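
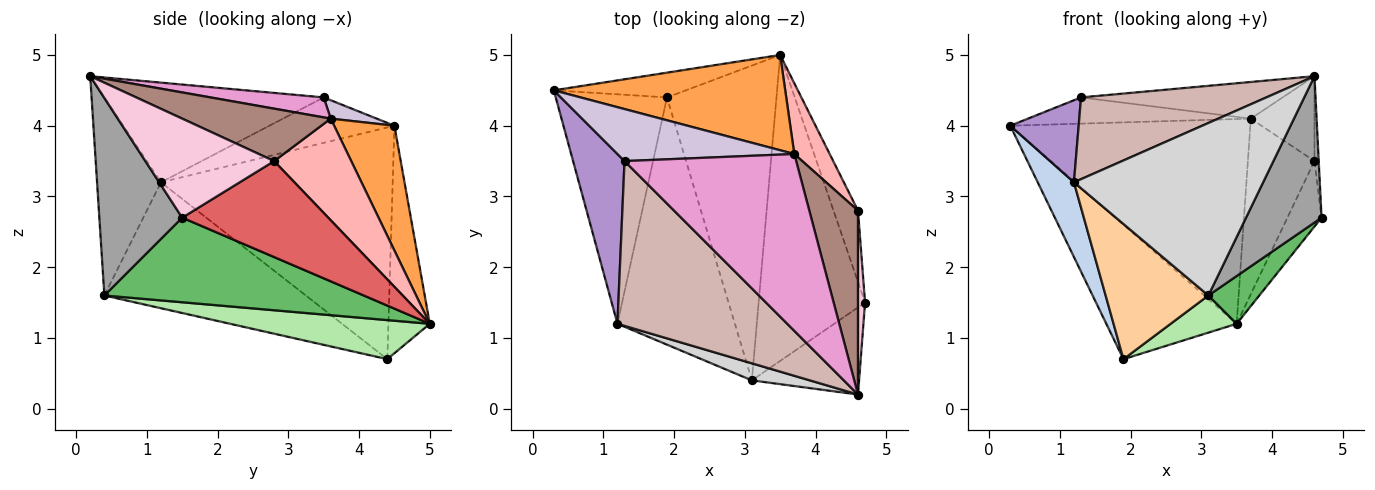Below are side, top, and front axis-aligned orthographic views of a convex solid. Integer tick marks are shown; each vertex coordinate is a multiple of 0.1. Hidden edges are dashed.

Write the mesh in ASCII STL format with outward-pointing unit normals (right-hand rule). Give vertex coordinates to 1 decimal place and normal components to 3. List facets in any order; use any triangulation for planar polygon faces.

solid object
 facet normal -0.298 0.939 -0.173
  outer loop
   vertex 1.9 4.4 0.7
   vertex 0.3 4.5 4.0
   vertex 3.5 5.0 1.2
  endloop
 endfacet
 facet normal -0.893 -0.140 -0.429
  outer loop
   vertex 1.2 1.2 3.2
   vertex 0.3 4.5 4.0
   vertex 1.9 4.4 0.7
  endloop
 endfacet
 facet normal 0.222 0.884 0.411
  outer loop
   vertex 3.7 3.6 4.1
   vertex 3.5 5.0 1.2
   vertex 0.3 4.5 4.0
  endloop
 endfacet
 facet normal -0.685 -0.349 -0.639
  outer loop
   vertex 3.1 0.4 1.6
   vertex 1.2 1.2 3.2
   vertex 1.9 4.4 0.7
  endloop
 endfacet
 facet normal 0.618 -0.121 -0.777
  outer loop
   vertex 3.1 0.4 1.6
   vertex 3.5 5.0 1.2
   vertex 4.7 1.5 2.7
  endloop
 endfacet
 facet normal 0.334 -0.110 -0.936
  outer loop
   vertex 3.1 0.4 1.6
   vertex 1.9 4.4 0.7
   vertex 3.5 5.0 1.2
  endloop
 endfacet
 facet normal 0.945 0.221 -0.241
  outer loop
   vertex 4.6 2.8 3.5
   vertex 4.7 1.5 2.7
   vertex 3.5 5.0 1.2
  endloop
 endfacet
 facet normal 0.732 0.632 0.255
  outer loop
   vertex 4.6 2.8 3.5
   vertex 3.5 5.0 1.2
   vertex 3.7 3.6 4.1
  endloop
 endfacet
 facet normal -0.622 -0.341 0.705
  outer loop
   vertex 1.3 3.5 4.4
   vertex 0.3 4.5 4.0
   vertex 1.2 1.2 3.2
  endloop
 endfacet
 facet normal 0.092 0.448 0.889
  outer loop
   vertex 1.3 3.5 4.4
   vertex 3.7 3.6 4.1
   vertex 0.3 4.5 4.0
  endloop
 endfacet
 facet normal 0.699 0.300 0.649
  outer loop
   vertex 4.6 0.2 4.7
   vertex 4.6 2.8 3.5
   vertex 3.7 3.6 4.1
  endloop
 endfacet
 facet normal -0.465 -0.393 0.793
  outer loop
   vertex 4.6 0.2 4.7
   vertex 1.3 3.5 4.4
   vertex 1.2 1.2 3.2
  endloop
 endfacet
 facet normal 0.113 0.202 0.973
  outer loop
   vertex 4.6 0.2 4.7
   vertex 3.7 3.6 4.1
   vertex 1.3 3.5 4.4
  endloop
 endfacet
 facet normal 0.997 0.033 0.071
  outer loop
   vertex 4.6 0.2 4.7
   vertex 4.7 1.5 2.7
   vertex 4.6 2.8 3.5
  endloop
 endfacet
 facet normal 0.686 -0.625 -0.372
  outer loop
   vertex 4.6 0.2 4.7
   vertex 3.1 0.4 1.6
   vertex 4.7 1.5 2.7
  endloop
 endfacet
 facet normal -0.319 -0.943 0.093
  outer loop
   vertex 4.6 0.2 4.7
   vertex 1.2 1.2 3.2
   vertex 3.1 0.4 1.6
  endloop
 endfacet
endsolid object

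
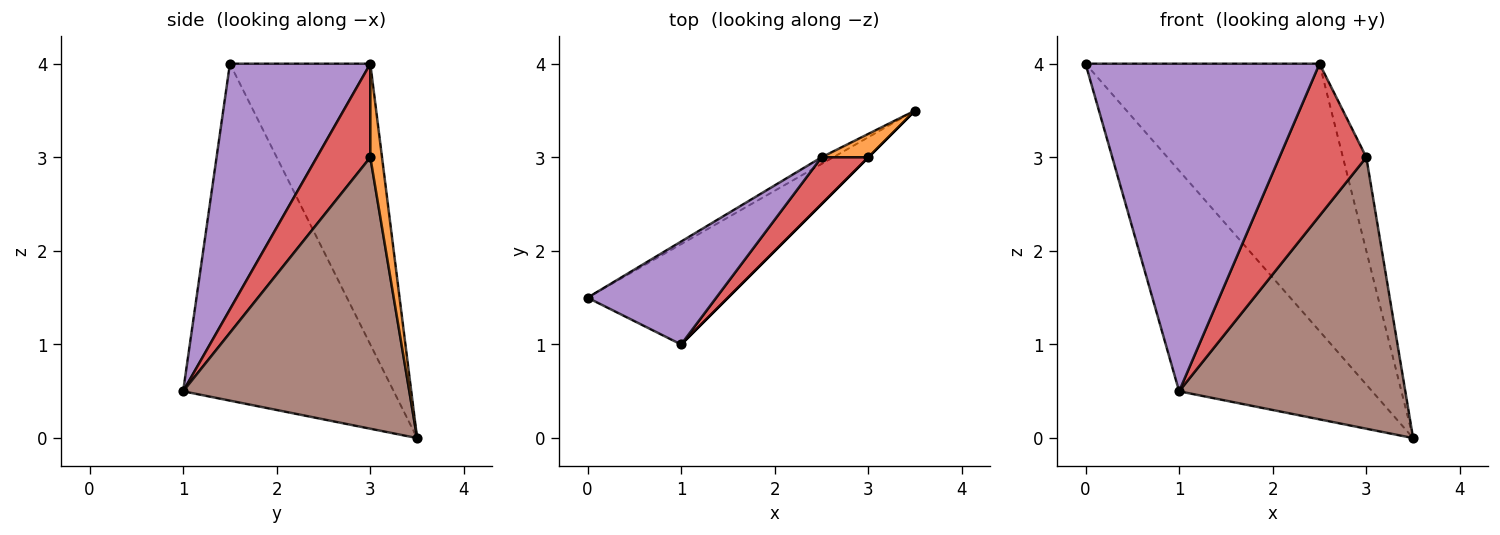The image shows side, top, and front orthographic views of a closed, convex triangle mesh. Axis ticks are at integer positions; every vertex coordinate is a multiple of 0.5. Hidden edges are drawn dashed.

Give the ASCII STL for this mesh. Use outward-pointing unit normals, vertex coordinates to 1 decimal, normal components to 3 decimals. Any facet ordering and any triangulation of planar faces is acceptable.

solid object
 facet normal -0.705 0.646 -0.294
  outer loop
   vertex 1.0 1.0 0.5
   vertex 0.0 1.5 4.0
   vertex 3.5 3.5 0.0
  endloop
 endfacet
 facet normal 0.436 0.873 0.218
  outer loop
   vertex 2.5 3.0 4.0
   vertex 3.0 3.0 3.0
   vertex 3.5 3.5 0.0
  endloop
 endfacet
 facet normal -0.514 0.857 -0.021
  outer loop
   vertex 2.5 3.0 4.0
   vertex 3.5 3.5 0.0
   vertex 0.0 1.5 4.0
  endloop
 endfacet
 facet normal 0.507 -0.824 0.253
  outer loop
   vertex 2.5 3.0 4.0
   vertex 1.0 1.0 0.5
   vertex 3.0 3.0 3.0
  endloop
 endfacet
 facet normal 0.497 -0.828 0.260
  outer loop
   vertex 2.5 3.0 4.0
   vertex 0.0 1.5 4.0
   vertex 1.0 1.0 0.5
  endloop
 endfacet
 facet normal 0.707 -0.707 0.000
  outer loop
   vertex 3.0 3.0 3.0
   vertex 1.0 1.0 0.5
   vertex 3.5 3.5 0.0
  endloop
 endfacet
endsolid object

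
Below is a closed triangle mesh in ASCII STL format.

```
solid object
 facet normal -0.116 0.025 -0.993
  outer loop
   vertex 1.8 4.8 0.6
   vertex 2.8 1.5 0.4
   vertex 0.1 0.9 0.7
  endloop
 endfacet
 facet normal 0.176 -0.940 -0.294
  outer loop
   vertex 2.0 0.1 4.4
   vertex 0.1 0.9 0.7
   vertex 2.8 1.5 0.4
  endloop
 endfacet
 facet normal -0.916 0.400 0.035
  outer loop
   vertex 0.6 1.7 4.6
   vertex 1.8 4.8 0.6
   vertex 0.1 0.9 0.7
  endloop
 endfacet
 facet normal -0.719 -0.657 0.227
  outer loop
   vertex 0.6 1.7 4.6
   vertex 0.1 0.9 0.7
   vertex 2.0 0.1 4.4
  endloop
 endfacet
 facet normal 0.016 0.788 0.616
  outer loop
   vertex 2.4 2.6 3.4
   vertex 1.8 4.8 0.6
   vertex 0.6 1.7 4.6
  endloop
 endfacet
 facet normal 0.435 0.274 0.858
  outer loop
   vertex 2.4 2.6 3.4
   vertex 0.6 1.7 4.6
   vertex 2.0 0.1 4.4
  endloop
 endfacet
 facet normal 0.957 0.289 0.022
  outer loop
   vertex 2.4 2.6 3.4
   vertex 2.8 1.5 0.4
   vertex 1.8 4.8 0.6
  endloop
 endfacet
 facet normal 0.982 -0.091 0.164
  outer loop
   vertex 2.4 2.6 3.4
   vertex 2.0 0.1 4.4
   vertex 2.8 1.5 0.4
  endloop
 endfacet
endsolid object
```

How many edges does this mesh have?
12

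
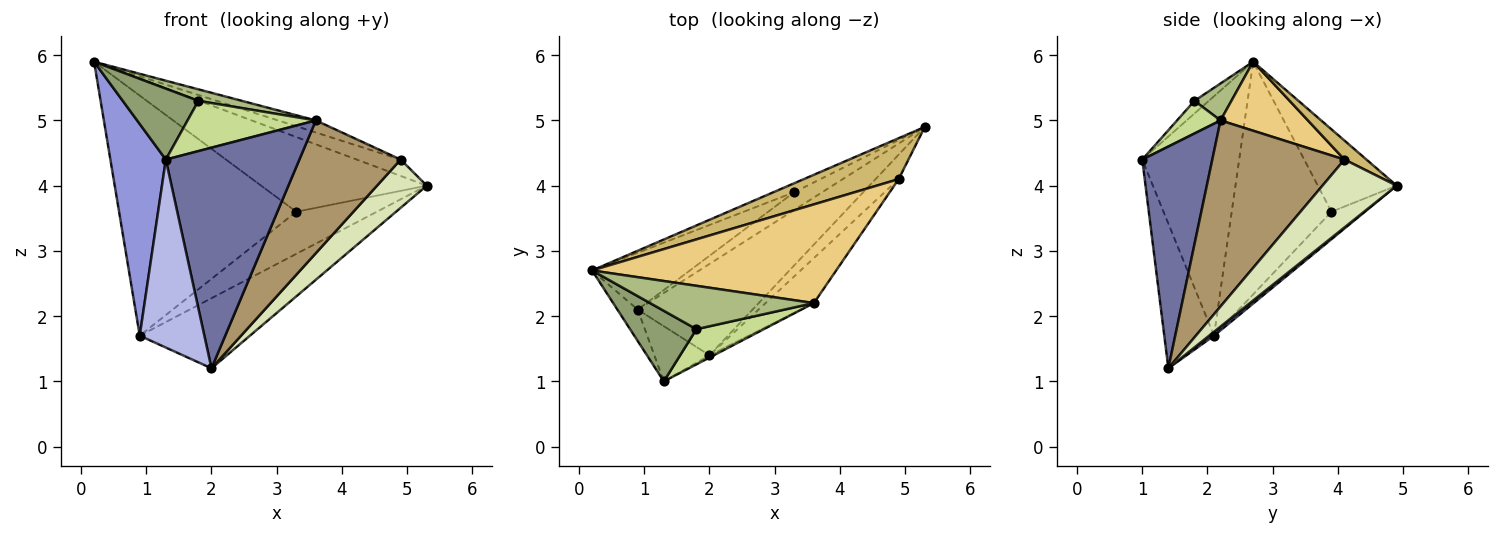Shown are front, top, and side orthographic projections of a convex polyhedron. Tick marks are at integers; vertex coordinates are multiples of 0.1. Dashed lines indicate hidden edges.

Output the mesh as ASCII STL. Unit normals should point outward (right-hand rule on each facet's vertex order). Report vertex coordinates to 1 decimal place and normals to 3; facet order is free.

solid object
 facet normal 0.464 -0.886 -0.009
  outer loop
   vertex 3.6 2.2 5.0
   vertex 1.3 1.0 4.4
   vertex 2.0 1.4 1.2
  endloop
 endfacet
 facet normal 0.027 0.609 -0.793
  outer loop
   vertex 0.9 2.1 1.7
   vertex 5.3 4.9 4.0
   vertex 2.0 1.4 1.2
  endloop
 endfacet
 facet normal -0.866 -0.495 -0.074
  outer loop
   vertex 0.9 2.1 1.7
   vertex 1.3 1.0 4.4
   vertex 0.2 2.7 5.9
  endloop
 endfacet
 facet normal -0.594 -0.772 -0.226
  outer loop
   vertex 0.9 2.1 1.7
   vertex 2.0 1.4 1.2
   vertex 1.3 1.0 4.4
  endloop
 endfacet
 facet normal -0.133 -0.703 0.699
  outer loop
   vertex 1.8 1.8 5.3
   vertex 0.2 2.7 5.9
   vertex 1.3 1.0 4.4
  endloop
 endfacet
 facet normal 0.213 -0.251 0.944
  outer loop
   vertex 1.8 1.8 5.3
   vertex 3.6 2.2 5.0
   vertex 0.2 2.7 5.9
  endloop
 endfacet
 facet normal 0.268 -0.789 0.553
  outer loop
   vertex 1.8 1.8 5.3
   vertex 1.3 1.0 4.4
   vertex 3.6 2.2 5.0
  endloop
 endfacet
 facet normal 0.799 -0.536 -0.272
  outer loop
   vertex 4.9 4.1 4.4
   vertex 2.0 1.4 1.2
   vertex 5.3 4.9 4.0
  endloop
 endfacet
 facet normal 0.777 -0.596 -0.202
  outer loop
   vertex 4.9 4.1 4.4
   vertex 3.6 2.2 5.0
   vertex 2.0 1.4 1.2
  endloop
 endfacet
 facet normal 0.183 0.365 0.913
  outer loop
   vertex 4.9 4.1 4.4
   vertex 5.3 4.9 4.0
   vertex 0.2 2.7 5.9
  endloop
 endfacet
 facet normal 0.270 0.117 0.956
  outer loop
   vertex 4.9 4.1 4.4
   vertex 0.2 2.7 5.9
   vertex 3.6 2.2 5.0
  endloop
 endfacet
 facet normal -0.427 0.898 -0.108
  outer loop
   vertex 3.3 3.9 3.6
   vertex 0.2 2.7 5.9
   vertex 5.3 4.9 4.0
  endloop
 endfacet
 facet normal -0.480 0.854 -0.202
  outer loop
   vertex 3.3 3.9 3.6
   vertex 0.9 2.1 1.7
   vertex 0.2 2.7 5.9
  endloop
 endfacet
 facet normal -0.357 0.860 -0.364
  outer loop
   vertex 3.3 3.9 3.6
   vertex 5.3 4.9 4.0
   vertex 0.9 2.1 1.7
  endloop
 endfacet
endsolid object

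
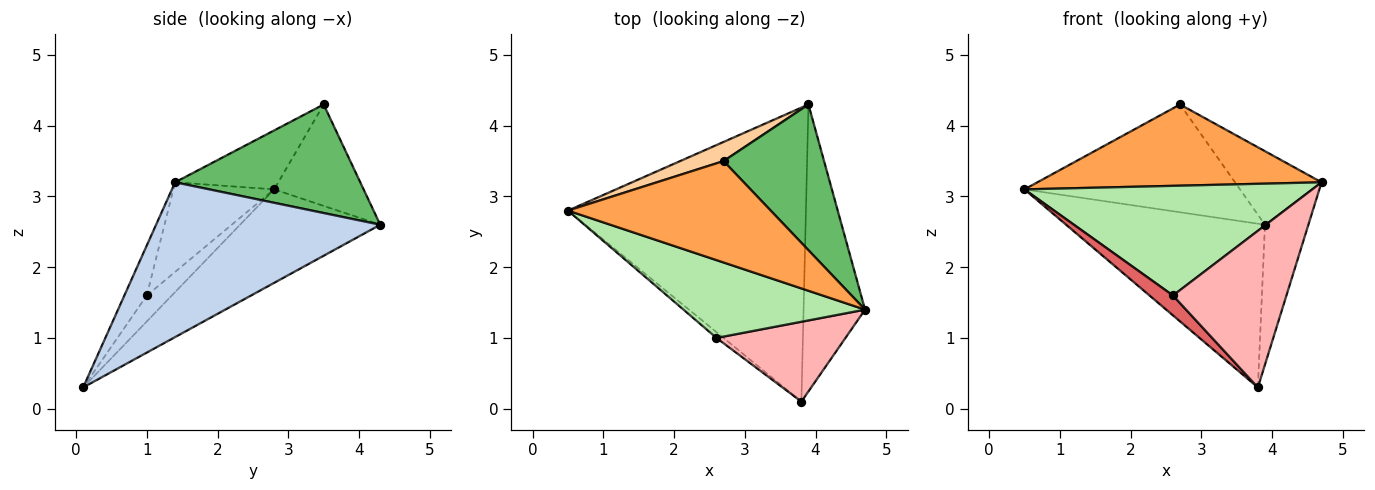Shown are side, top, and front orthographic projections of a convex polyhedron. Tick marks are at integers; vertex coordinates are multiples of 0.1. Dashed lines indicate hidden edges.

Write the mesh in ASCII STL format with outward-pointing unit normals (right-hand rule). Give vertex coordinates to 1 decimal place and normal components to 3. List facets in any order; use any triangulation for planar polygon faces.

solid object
 facet normal -0.325 0.460 -0.826
  outer loop
   vertex 3.8 0.1 0.3
   vertex 0.5 2.8 3.1
   vertex 3.9 4.3 2.6
  endloop
 endfacet
 facet normal 0.915 0.177 -0.363
  outer loop
   vertex 3.8 0.1 0.3
   vertex 3.9 4.3 2.6
   vertex 4.7 1.4 3.2
  endloop
 endfacet
 facet normal -0.221 -0.610 0.761
  outer loop
   vertex 2.7 3.5 4.3
   vertex 0.5 2.8 3.1
   vertex 4.7 1.4 3.2
  endloop
 endfacet
 facet normal -0.378 0.911 0.162
  outer loop
   vertex 2.7 3.5 4.3
   vertex 3.9 4.3 2.6
   vertex 0.5 2.8 3.1
  endloop
 endfacet
 facet normal 0.694 0.324 0.643
  outer loop
   vertex 2.7 3.5 4.3
   vertex 4.7 1.4 3.2
   vertex 3.9 4.3 2.6
  endloop
 endfacet
 facet normal -0.275 -0.784 0.556
  outer loop
   vertex 2.6 1.0 1.6
   vertex 4.7 1.4 3.2
   vertex 0.5 2.8 3.1
  endloop
 endfacet
 facet normal -0.715 -0.672 -0.195
  outer loop
   vertex 2.6 1.0 1.6
   vertex 0.5 2.8 3.1
   vertex 3.8 0.1 0.3
  endloop
 endfacet
 facet normal -0.174 -0.877 0.447
  outer loop
   vertex 2.6 1.0 1.6
   vertex 3.8 0.1 0.3
   vertex 4.7 1.4 3.2
  endloop
 endfacet
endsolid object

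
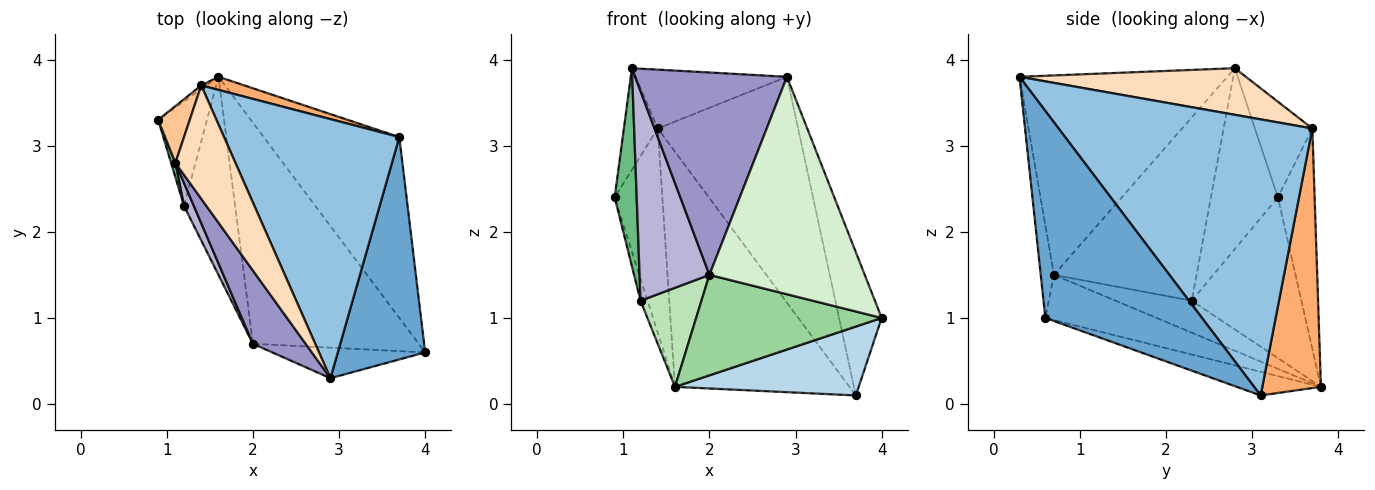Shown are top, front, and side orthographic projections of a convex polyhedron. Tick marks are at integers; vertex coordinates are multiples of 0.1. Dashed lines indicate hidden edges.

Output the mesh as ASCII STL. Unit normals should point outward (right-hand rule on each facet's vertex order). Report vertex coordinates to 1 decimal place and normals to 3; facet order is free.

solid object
 facet normal 0.894 0.243 0.377
  outer loop
   vertex 2.9 0.3 3.8
   vertex 4.0 0.6 1.0
   vertex 3.7 3.1 0.1
  endloop
 endfacet
 facet normal 0.765 0.423 0.486
  outer loop
   vertex 1.4 3.7 3.2
   vertex 2.9 0.3 3.8
   vertex 3.7 3.1 0.1
  endloop
 endfacet
 facet normal -0.161 -0.351 -0.922
  outer loop
   vertex 1.6 3.8 0.2
   vertex 3.7 3.1 0.1
   vertex 4.0 0.6 1.0
  endloop
 endfacet
 facet normal -0.955 0.061 -0.290
  outer loop
   vertex 1.6 3.8 0.2
   vertex 1.2 2.3 1.2
   vertex 0.9 3.3 2.4
  endloop
 endfacet
 facet normal -0.611 0.792 -0.014
  outer loop
   vertex 1.6 3.8 0.2
   vertex 0.9 3.3 2.4
   vertex 1.4 3.7 3.2
  endloop
 endfacet
 facet normal 0.318 0.947 0.053
  outer loop
   vertex 1.6 3.8 0.2
   vertex 1.4 3.7 3.2
   vertex 3.7 3.1 0.1
  endloop
 endfacet
 facet normal -0.828 0.489 0.273
  outer loop
   vertex 1.1 2.8 3.9
   vertex 1.4 3.7 3.2
   vertex 0.9 3.3 2.4
  endloop
 endfacet
 facet normal 0.567 0.379 0.731
  outer loop
   vertex 1.1 2.8 3.9
   vertex 2.9 0.3 3.8
   vertex 1.4 3.7 3.2
  endloop
 endfacet
 facet normal -0.950 -0.312 0.023
  outer loop
   vertex 1.1 2.8 3.9
   vertex 0.9 3.3 2.4
   vertex 1.2 2.3 1.2
  endloop
 endfacet
 facet normal -0.241 -0.402 -0.884
  outer loop
   vertex 2.0 0.7 1.5
   vertex 1.6 3.8 0.2
   vertex 4.0 0.6 1.0
  endloop
 endfacet
 facet normal -0.488 -0.390 -0.781
  outer loop
   vertex 2.0 0.7 1.5
   vertex 1.2 2.3 1.2
   vertex 1.6 3.8 0.2
  endloop
 endfacet
 facet normal -0.084 -0.987 -0.139
  outer loop
   vertex 2.0 0.7 1.5
   vertex 4.0 0.6 1.0
   vertex 2.9 0.3 3.8
  endloop
 endfacet
 facet normal -0.790 -0.577 0.209
  outer loop
   vertex 2.0 0.7 1.5
   vertex 2.9 0.3 3.8
   vertex 1.1 2.8 3.9
  endloop
 endfacet
 facet normal -0.897 -0.439 0.048
  outer loop
   vertex 2.0 0.7 1.5
   vertex 1.1 2.8 3.9
   vertex 1.2 2.3 1.2
  endloop
 endfacet
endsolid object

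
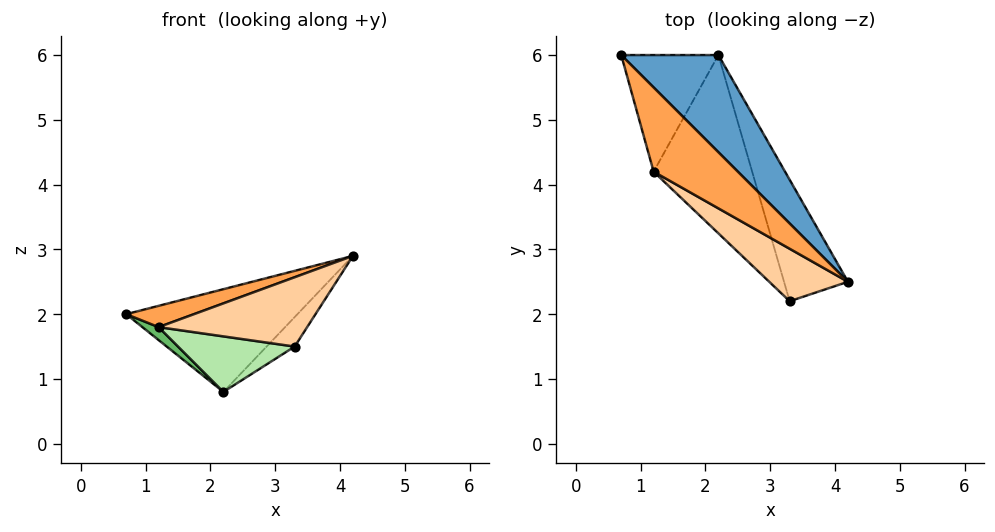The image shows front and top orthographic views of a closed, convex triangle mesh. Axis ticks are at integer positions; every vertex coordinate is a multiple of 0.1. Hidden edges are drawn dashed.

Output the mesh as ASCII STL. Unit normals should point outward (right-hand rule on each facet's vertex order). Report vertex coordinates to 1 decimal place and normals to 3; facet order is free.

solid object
 facet normal 0.482 0.637 0.602
  outer loop
   vertex 2.2 6.0 0.8
   vertex 0.7 6.0 2.0
   vertex 4.2 2.5 2.9
  endloop
 endfacet
 facet normal 0.820 0.135 -0.556
  outer loop
   vertex 3.3 2.2 1.5
   vertex 2.2 6.0 0.8
   vertex 4.2 2.5 2.9
  endloop
 endfacet
 facet normal -0.443 -0.220 0.869
  outer loop
   vertex 1.2 4.2 1.8
   vertex 4.2 2.5 2.9
   vertex 0.7 6.0 2.0
  endloop
 endfacet
 facet normal -0.558 -0.661 0.501
  outer loop
   vertex 1.2 4.2 1.8
   vertex 3.3 2.2 1.5
   vertex 4.2 2.5 2.9
  endloop
 endfacet
 facet normal -0.622 -0.086 -0.778
  outer loop
   vertex 1.2 4.2 1.8
   vertex 0.7 6.0 2.0
   vertex 2.2 6.0 0.8
  endloop
 endfacet
 facet normal -0.387 -0.274 -0.880
  outer loop
   vertex 1.2 4.2 1.8
   vertex 2.2 6.0 0.8
   vertex 3.3 2.2 1.5
  endloop
 endfacet
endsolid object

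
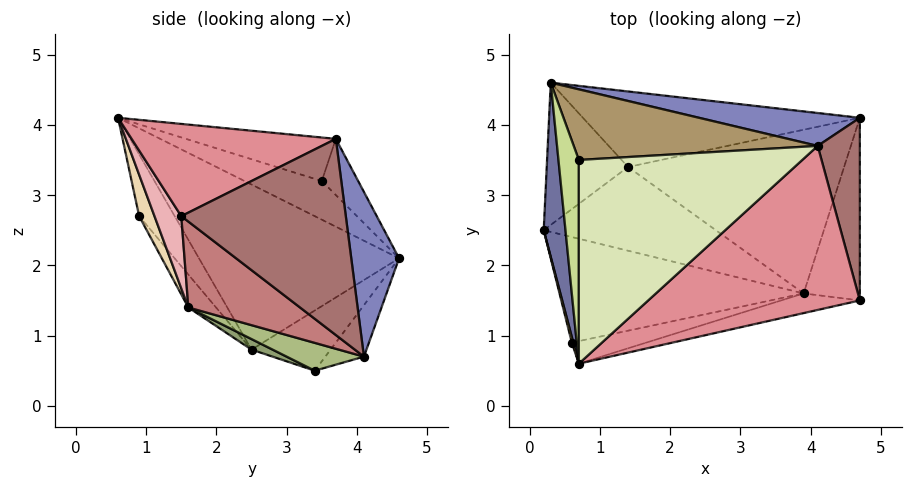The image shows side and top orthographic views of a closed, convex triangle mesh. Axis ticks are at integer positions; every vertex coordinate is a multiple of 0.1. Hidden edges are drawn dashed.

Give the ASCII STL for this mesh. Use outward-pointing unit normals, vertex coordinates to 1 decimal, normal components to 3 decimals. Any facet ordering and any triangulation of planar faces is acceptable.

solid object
 facet normal -0.991 -0.034 0.131
  outer loop
   vertex 0.3 4.6 2.1
   vertex 0.2 2.5 0.8
   vertex 0.7 0.6 4.1
  endloop
 endfacet
 facet normal 0.161 0.974 0.157
  outer loop
   vertex 4.1 3.7 3.8
   vertex 4.7 4.1 0.7
   vertex 0.3 4.6 2.1
  endloop
 endfacet
 facet normal -0.527 0.465 -0.711
  outer loop
   vertex 1.4 3.4 0.5
   vertex 0.2 2.5 0.8
   vertex 0.3 4.6 2.1
  endloop
 endfacet
 facet normal -0.120 0.753 -0.647
  outer loop
   vertex 1.4 3.4 0.5
   vertex 0.3 4.6 2.1
   vertex 4.7 4.1 0.7
  endloop
 endfacet
 facet normal 0.056 -0.383 -0.922
  outer loop
   vertex 1.4 3.4 0.5
   vertex 3.9 1.6 1.4
   vertex 0.2 2.5 0.8
  endloop
 endfacet
 facet normal 0.122 -0.304 -0.945
  outer loop
   vertex 1.4 3.4 0.5
   vertex 4.7 4.1 0.7
   vertex 3.9 1.6 1.4
  endloop
 endfacet
 facet normal -0.875 0.143 0.462
  outer loop
   vertex 0.7 3.5 3.2
   vertex 0.3 4.6 2.1
   vertex 0.7 0.6 4.1
  endloop
 endfacet
 facet normal -0.183 0.291 0.939
  outer loop
   vertex 0.7 3.5 3.2
   vertex 0.7 0.6 4.1
   vertex 4.1 3.7 3.8
  endloop
 endfacet
 facet normal -0.167 0.666 0.727
  outer loop
   vertex 0.7 3.5 3.2
   vertex 4.1 3.7 3.8
   vertex 0.3 4.6 2.1
  endloop
 endfacet
 facet normal -0.976 -0.216 0.023
  outer loop
   vertex 0.6 0.9 2.7
   vertex 0.7 0.6 4.1
   vertex 0.2 2.5 0.8
  endloop
 endfacet
 facet normal -0.085 -0.771 -0.631
  outer loop
   vertex 0.6 0.9 2.7
   vertex 0.2 2.5 0.8
   vertex 3.9 1.6 1.4
  endloop
 endfacet
 facet normal 0.120 -0.969 -0.216
  outer loop
   vertex 0.6 0.9 2.7
   vertex 3.9 1.6 1.4
   vertex 0.7 0.6 4.1
  endloop
 endfacet
 facet normal 0.965 0.160 0.207
  outer loop
   vertex 4.7 1.5 2.7
   vertex 4.7 4.1 0.7
   vertex 4.1 3.7 3.8
  endloop
 endfacet
 facet normal 0.771 -0.388 -0.504
  outer loop
   vertex 4.7 1.5 2.7
   vertex 3.9 1.6 1.4
   vertex 4.7 4.1 0.7
  endloop
 endfacet
 facet normal 0.377 -0.330 0.865
  outer loop
   vertex 4.7 1.5 2.7
   vertex 4.1 3.7 3.8
   vertex 0.7 0.6 4.1
  endloop
 endfacet
 facet normal 0.158 -0.972 -0.172
  outer loop
   vertex 4.7 1.5 2.7
   vertex 0.7 0.6 4.1
   vertex 3.9 1.6 1.4
  endloop
 endfacet
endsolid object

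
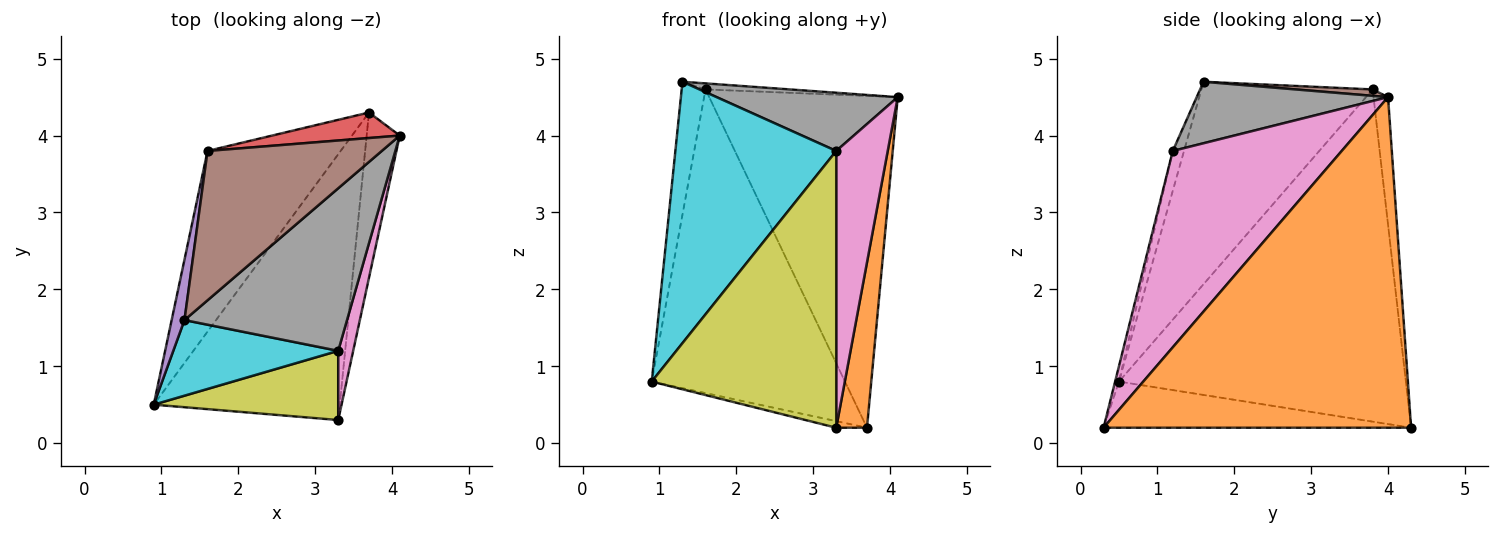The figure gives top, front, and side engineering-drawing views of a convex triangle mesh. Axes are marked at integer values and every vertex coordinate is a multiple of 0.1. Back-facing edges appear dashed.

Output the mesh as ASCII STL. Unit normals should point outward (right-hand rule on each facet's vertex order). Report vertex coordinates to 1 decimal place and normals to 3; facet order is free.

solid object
 facet normal -0.241 0.024 -0.970
  outer loop
   vertex 3.7 4.3 0.2
   vertex 3.3 0.3 0.2
   vertex 0.9 0.5 0.8
  endloop
 endfacet
 facet normal 0.990 -0.099 -0.099
  outer loop
   vertex 3.7 4.3 0.2
   vertex 4.1 4.0 4.5
   vertex 3.3 0.3 0.2
  endloop
 endfacet
 facet normal -0.787 0.530 -0.315
  outer loop
   vertex 1.6 3.8 4.6
   vertex 3.7 4.3 0.2
   vertex 0.9 0.5 0.8
  endloop
 endfacet
 facet normal -0.076 0.994 0.076
  outer loop
   vertex 1.6 3.8 4.6
   vertex 4.1 4.0 4.5
   vertex 3.7 4.3 0.2
  endloop
 endfacet
 facet normal -0.989 0.138 0.063
  outer loop
   vertex 1.3 1.6 4.7
   vertex 1.6 3.8 4.6
   vertex 0.9 0.5 0.8
  endloop
 endfacet
 facet normal 0.037 0.040 0.999
  outer loop
   vertex 1.3 1.6 4.7
   vertex 4.1 4.0 4.5
   vertex 1.6 3.8 4.6
  endloop
 endfacet
 facet normal 0.954 -0.291 0.073
  outer loop
   vertex 3.3 1.2 3.8
   vertex 3.3 0.3 0.2
   vertex 4.1 4.0 4.5
  endloop
 endfacet
 facet normal 0.336 -0.318 0.887
  outer loop
   vertex 3.3 1.2 3.8
   vertex 4.1 4.0 4.5
   vertex 1.3 1.6 4.7
  endloop
 endfacet
 facet normal -0.020 -0.970 0.242
  outer loop
   vertex 3.3 1.2 3.8
   vertex 0.9 0.5 0.8
   vertex 3.3 0.3 0.2
  endloop
 endfacet
 facet normal -0.067 -0.958 0.277
  outer loop
   vertex 3.3 1.2 3.8
   vertex 1.3 1.6 4.7
   vertex 0.9 0.5 0.8
  endloop
 endfacet
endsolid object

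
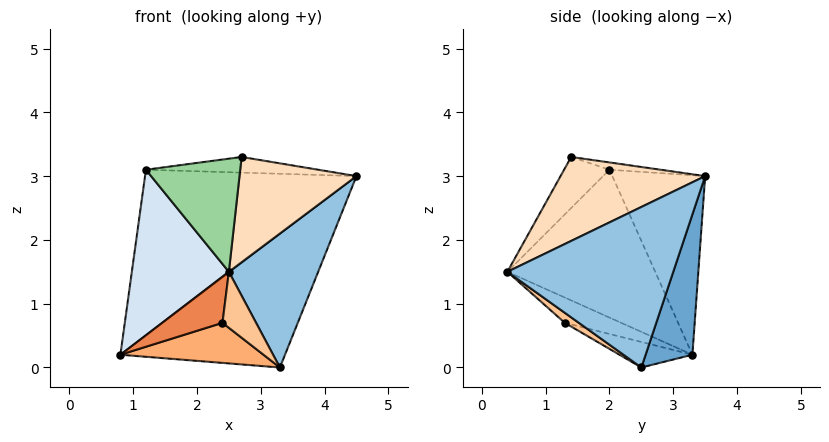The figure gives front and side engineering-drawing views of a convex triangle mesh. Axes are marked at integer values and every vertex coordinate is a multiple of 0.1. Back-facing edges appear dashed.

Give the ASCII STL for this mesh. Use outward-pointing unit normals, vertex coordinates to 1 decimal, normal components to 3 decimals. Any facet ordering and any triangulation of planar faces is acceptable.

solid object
 facet normal 0.251 0.884 -0.395
  outer loop
   vertex 3.3 2.5 0.0
   vertex 0.8 3.3 0.2
   vertex 4.5 3.5 3.0
  endloop
 endfacet
 facet normal 0.864 -0.465 -0.191
  outer loop
   vertex 3.3 2.5 0.0
   vertex 4.5 3.5 3.0
   vertex 2.5 0.4 1.5
  endloop
 endfacet
 facet normal -0.364 0.830 0.422
  outer loop
   vertex 1.2 2.0 3.1
   vertex 4.5 3.5 3.0
   vertex 0.8 3.3 0.2
  endloop
 endfacet
 facet normal -0.829 -0.544 -0.130
  outer loop
   vertex 1.2 2.0 3.1
   vertex 0.8 3.3 0.2
   vertex 2.5 0.4 1.5
  endloop
 endfacet
 facet normal -0.550 -0.588 -0.593
  outer loop
   vertex 2.4 1.3 0.7
   vertex 2.5 0.4 1.5
   vertex 0.8 3.3 0.2
  endloop
 endfacet
 facet normal -0.194 -0.381 -0.904
  outer loop
   vertex 2.4 1.3 0.7
   vertex 0.8 3.3 0.2
   vertex 3.3 2.5 0.0
  endloop
 endfacet
 facet normal 0.261 -0.625 -0.736
  outer loop
   vertex 2.4 1.3 0.7
   vertex 3.3 2.5 0.0
   vertex 2.5 0.4 1.5
  endloop
 endfacet
 facet normal 0.752 -0.608 0.254
  outer loop
   vertex 2.7 1.4 3.3
   vertex 2.5 0.4 1.5
   vertex 4.5 3.5 3.0
  endloop
 endfacet
 facet normal -0.056 0.188 0.981
  outer loop
   vertex 2.7 1.4 3.3
   vertex 4.5 3.5 3.0
   vertex 1.2 2.0 3.1
  endloop
 endfacet
 facet normal -0.380 -0.790 0.481
  outer loop
   vertex 2.7 1.4 3.3
   vertex 1.2 2.0 3.1
   vertex 2.5 0.4 1.5
  endloop
 endfacet
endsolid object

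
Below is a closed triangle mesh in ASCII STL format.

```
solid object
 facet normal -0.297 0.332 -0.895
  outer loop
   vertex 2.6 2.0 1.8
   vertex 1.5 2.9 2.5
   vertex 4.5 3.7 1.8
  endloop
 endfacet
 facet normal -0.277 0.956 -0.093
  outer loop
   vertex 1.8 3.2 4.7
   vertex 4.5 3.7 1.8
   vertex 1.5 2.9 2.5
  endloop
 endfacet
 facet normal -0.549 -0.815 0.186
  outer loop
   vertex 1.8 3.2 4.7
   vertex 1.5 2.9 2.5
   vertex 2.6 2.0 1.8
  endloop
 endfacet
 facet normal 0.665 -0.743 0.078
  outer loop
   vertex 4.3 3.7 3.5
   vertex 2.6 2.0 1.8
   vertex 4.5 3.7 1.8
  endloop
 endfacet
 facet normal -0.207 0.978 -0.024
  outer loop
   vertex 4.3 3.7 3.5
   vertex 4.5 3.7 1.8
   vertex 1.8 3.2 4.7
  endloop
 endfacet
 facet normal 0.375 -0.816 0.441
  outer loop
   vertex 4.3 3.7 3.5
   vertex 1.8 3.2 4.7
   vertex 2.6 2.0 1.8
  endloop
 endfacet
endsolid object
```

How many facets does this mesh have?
6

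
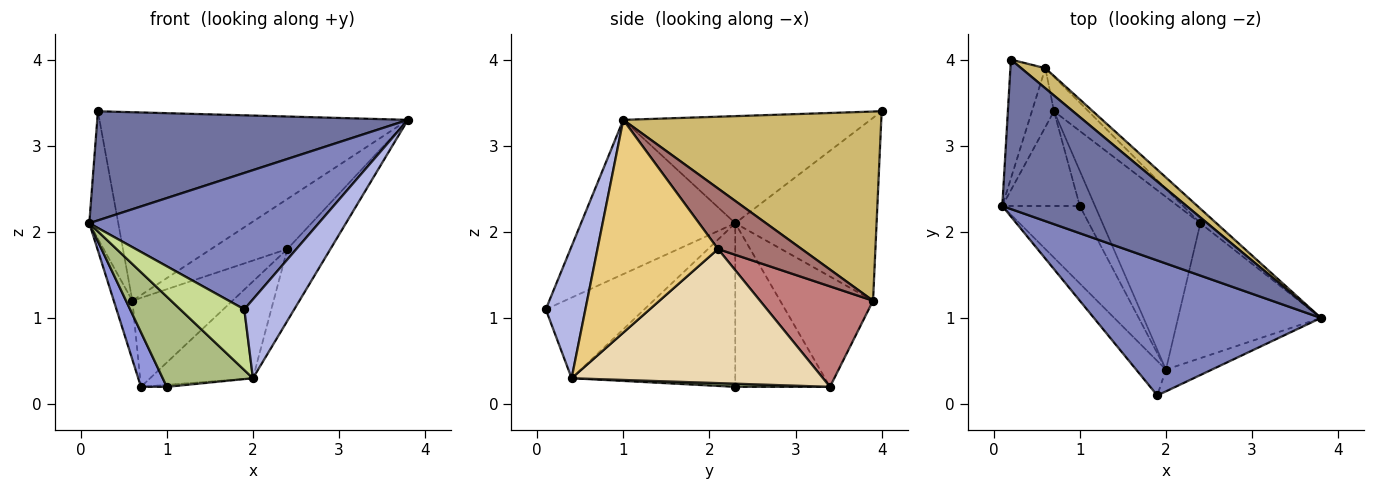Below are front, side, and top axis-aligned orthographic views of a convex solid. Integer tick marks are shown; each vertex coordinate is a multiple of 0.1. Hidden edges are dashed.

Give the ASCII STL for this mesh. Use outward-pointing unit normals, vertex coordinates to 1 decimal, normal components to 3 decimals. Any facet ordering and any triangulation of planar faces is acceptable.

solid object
 facet normal -0.425 -0.534 0.731
  outer loop
   vertex 0.2 4.0 3.4
   vertex 0.1 2.3 2.1
   vertex 3.8 1.0 3.3
  endloop
 endfacet
 facet normal -0.431 -0.641 0.635
  outer loop
   vertex 1.9 0.1 1.1
   vertex 3.8 1.0 3.3
   vertex 0.1 2.3 2.1
  endloop
 endfacet
 facet normal -0.877 -0.239 -0.416
  outer loop
   vertex 0.7 3.4 0.2
   vertex 1.0 2.3 0.2
   vertex 0.1 2.3 2.1
  endloop
 endfacet
 facet normal 0.607 -0.766 -0.211
  outer loop
   vertex 2.0 0.4 0.3
   vertex 3.8 1.0 3.3
   vertex 1.9 0.1 1.1
  endloop
 endfacet
 facet normal 0.203 0.055 -0.978
  outer loop
   vertex 2.0 0.4 0.3
   vertex 1.0 2.3 0.2
   vertex 0.7 3.4 0.2
  endloop
 endfacet
 facet normal -0.809 -0.446 -0.383
  outer loop
   vertex 2.0 0.4 0.3
   vertex 0.1 2.3 2.1
   vertex 1.0 2.3 0.2
  endloop
 endfacet
 facet normal -0.801 -0.521 -0.295
  outer loop
   vertex 2.0 0.4 0.3
   vertex 1.9 0.1 1.1
   vertex 0.1 2.3 2.1
  endloop
 endfacet
 facet normal -0.963 0.197 -0.184
  outer loop
   vertex 0.6 3.9 1.2
   vertex 0.1 2.3 2.1
   vertex 0.2 4.0 3.4
  endloop
 endfacet
 facet normal -0.962 0.192 -0.192
  outer loop
   vertex 0.6 3.9 1.2
   vertex 0.7 3.4 0.2
   vertex 0.1 2.3 2.1
  endloop
 endfacet
 facet normal 0.639 0.765 0.082
  outer loop
   vertex 0.6 3.9 1.2
   vertex 0.2 4.0 3.4
   vertex 3.8 1.0 3.3
  endloop
 endfacet
 facet normal 0.796 0.284 -0.534
  outer loop
   vertex 2.4 2.1 1.8
   vertex 3.8 1.0 3.3
   vertex 2.0 0.4 0.3
  endloop
 endfacet
 facet normal 0.767 0.314 -0.560
  outer loop
   vertex 2.4 2.1 1.8
   vertex 2.0 0.4 0.3
   vertex 0.7 3.4 0.2
  endloop
 endfacet
 facet normal 0.725 0.661 -0.192
  outer loop
   vertex 2.4 2.1 1.8
   vertex 0.6 3.9 1.2
   vertex 3.8 1.0 3.3
  endloop
 endfacet
 facet normal 0.725 0.642 -0.249
  outer loop
   vertex 2.4 2.1 1.8
   vertex 0.7 3.4 0.2
   vertex 0.6 3.9 1.2
  endloop
 endfacet
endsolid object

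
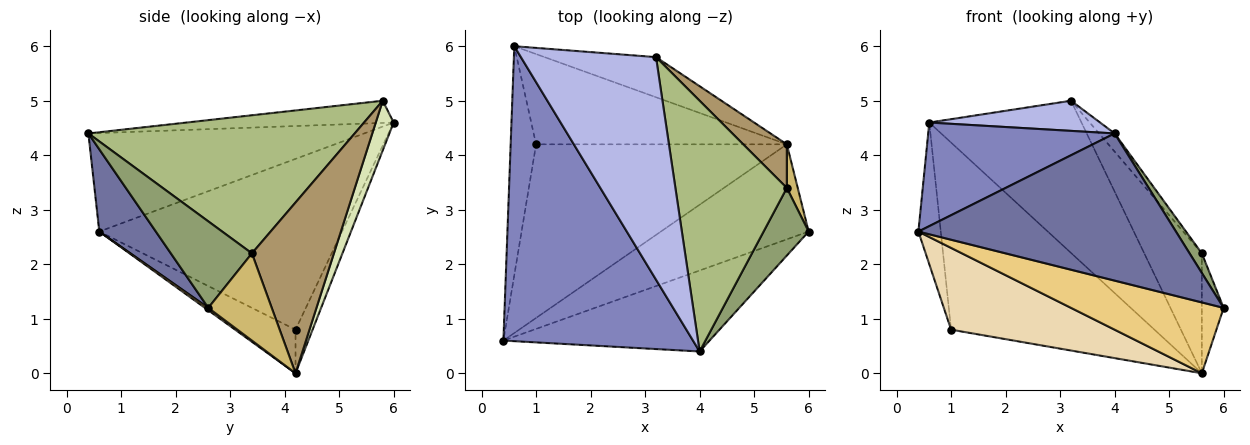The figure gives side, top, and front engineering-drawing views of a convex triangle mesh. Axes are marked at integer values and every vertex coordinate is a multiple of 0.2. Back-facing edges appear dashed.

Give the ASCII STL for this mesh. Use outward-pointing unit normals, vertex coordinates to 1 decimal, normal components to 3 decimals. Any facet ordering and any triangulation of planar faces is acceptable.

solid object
 facet normal 0.189 -0.860 -0.473
  outer loop
   vertex 4.0 0.4 4.4
   vertex 0.4 0.6 2.6
   vertex 6.0 2.6 1.2
  endloop
 endfacet
 facet normal -0.440 -0.297 0.847
  outer loop
   vertex 4.0 0.4 4.4
   vertex 0.6 6.0 4.6
   vertex 0.4 0.6 2.6
  endloop
 endfacet
 facet normal -0.985 0.091 -0.147
  outer loop
   vertex 1.0 4.2 0.8
   vertex 0.4 0.6 2.6
   vertex 0.6 6.0 4.6
  endloop
 endfacet
 facet normal -0.161 -0.132 0.978
  outer loop
   vertex 3.2 5.8 5.0
   vertex 0.6 6.0 4.6
   vertex 4.0 0.4 4.4
  endloop
 endfacet
 facet normal 0.879 -0.133 0.458
  outer loop
   vertex 5.6 3.4 2.2
   vertex 4.0 0.4 4.4
   vertex 6.0 2.6 1.2
  endloop
 endfacet
 facet normal 0.777 0.045 0.627
  outer loop
   vertex 5.6 3.4 2.2
   vertex 3.2 5.8 5.0
   vertex 4.0 0.4 4.4
  endloop
 endfacet
 facet normal -0.075 0.898 -0.433
  outer loop
   vertex 5.6 4.2 0.0
   vertex 1.0 4.2 0.8
   vertex 0.6 6.0 4.6
  endloop
 endfacet
 facet normal 0.113 0.961 -0.253
  outer loop
   vertex 5.6 4.2 0.0
   vertex 0.6 6.0 4.6
   vertex 3.2 5.8 5.0
  endloop
 endfacet
 facet normal 0.801 0.562 0.205
  outer loop
   vertex 5.6 4.2 0.0
   vertex 3.2 5.8 5.0
   vertex 5.6 3.4 2.2
  endloop
 endfacet
 facet normal 0.939 0.323 0.117
  outer loop
   vertex 5.6 4.2 0.0
   vertex 5.6 3.4 2.2
   vertex 6.0 2.6 1.2
  endloop
 endfacet
 facet normal 0.013 -0.598 -0.802
  outer loop
   vertex 5.6 4.2 0.0
   vertex 6.0 2.6 1.2
   vertex 0.4 0.6 2.6
  endloop
 endfacet
 facet normal -0.155 -0.421 -0.894
  outer loop
   vertex 5.6 4.2 0.0
   vertex 0.4 0.6 2.6
   vertex 1.0 4.2 0.8
  endloop
 endfacet
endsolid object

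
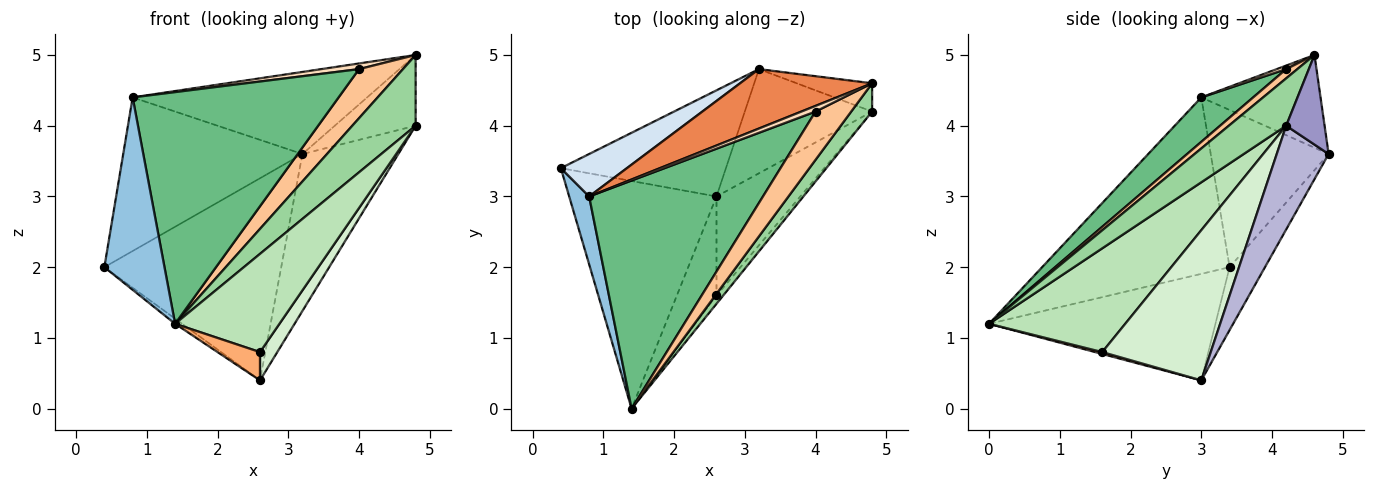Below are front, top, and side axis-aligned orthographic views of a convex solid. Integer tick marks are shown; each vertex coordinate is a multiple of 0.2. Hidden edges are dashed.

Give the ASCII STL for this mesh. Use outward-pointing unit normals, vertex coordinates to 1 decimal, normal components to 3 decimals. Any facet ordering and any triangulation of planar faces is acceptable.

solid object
 facet normal -0.586 0.018 -0.810
  outer loop
   vertex 2.6 3.0 0.4
   vertex 1.4 0.0 1.2
   vertex 0.4 3.4 2.0
  endloop
 endfacet
 facet normal -0.947 -0.304 0.107
  outer loop
   vertex 0.8 3.0 4.4
   vertex 0.4 3.4 2.0
   vertex 1.4 0.0 1.2
  endloop
 endfacet
 facet normal -0.174 0.872 -0.458
  outer loop
   vertex 3.2 4.8 3.6
   vertex 2.6 3.0 0.4
   vertex 0.4 3.4 2.0
  endloop
 endfacet
 facet normal -0.536 0.814 0.225
  outer loop
   vertex 3.2 4.8 3.6
   vertex 0.4 3.4 2.0
   vertex 0.8 3.0 4.4
  endloop
 endfacet
 facet normal -0.381 0.749 0.542
  outer loop
   vertex 3.2 4.8 3.6
   vertex 0.8 3.0 4.4
   vertex 4.8 4.6 5.0
  endloop
 endfacet
 facet normal 0.046 -0.274 -0.961
  outer loop
   vertex 2.6 1.6 0.8
   vertex 1.4 0.0 1.2
   vertex 2.6 3.0 0.4
  endloop
 endfacet
 facet normal 0.178 -0.702 0.690
  outer loop
   vertex 4.0 4.2 4.8
   vertex 1.4 0.0 1.2
   vertex 4.8 4.6 5.0
  endloop
 endfacet
 facet normal 0.174 -0.696 0.696
  outer loop
   vertex 4.0 4.2 4.8
   vertex 4.8 4.6 5.0
   vertex 0.8 3.0 4.4
  endloop
 endfacet
 facet normal 0.177 -0.701 0.691
  outer loop
   vertex 4.0 4.2 4.8
   vertex 0.8 3.0 4.4
   vertex 1.4 0.0 1.2
  endloop
 endfacet
 facet normal 0.644 -0.711 0.284
  outer loop
   vertex 4.8 4.2 4.0
   vertex 4.8 4.6 5.0
   vertex 1.4 0.0 1.2
  endloop
 endfacet
 facet normal 0.793 -0.607 -0.051
  outer loop
   vertex 4.8 4.2 4.0
   vertex 1.4 0.0 1.2
   vertex 2.6 1.6 0.8
  endloop
 endfacet
 facet normal 0.865 -0.138 -0.483
  outer loop
   vertex 4.8 4.2 4.0
   vertex 2.6 1.6 0.8
   vertex 2.6 3.0 0.4
  endloop
 endfacet
 facet normal 0.404 0.850 -0.340
  outer loop
   vertex 4.8 4.2 4.0
   vertex 3.2 4.8 3.6
   vertex 4.8 4.6 5.0
  endloop
 endfacet
 facet normal 0.411 0.760 -0.504
  outer loop
   vertex 4.8 4.2 4.0
   vertex 2.6 3.0 0.4
   vertex 3.2 4.8 3.6
  endloop
 endfacet
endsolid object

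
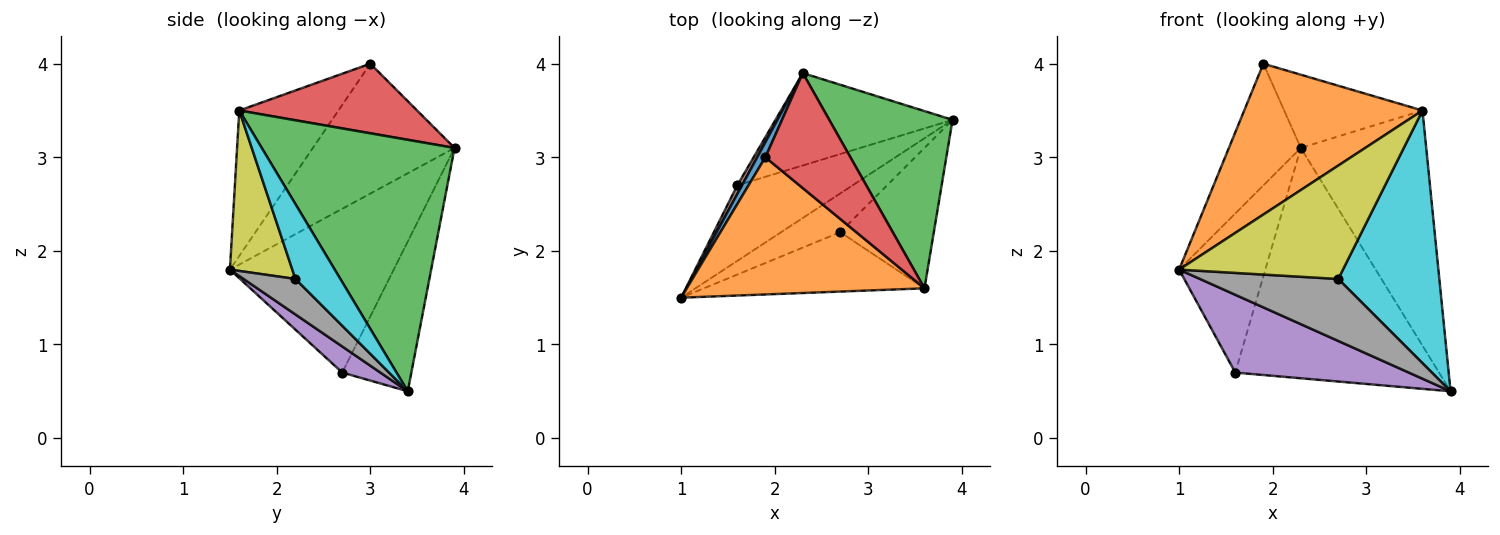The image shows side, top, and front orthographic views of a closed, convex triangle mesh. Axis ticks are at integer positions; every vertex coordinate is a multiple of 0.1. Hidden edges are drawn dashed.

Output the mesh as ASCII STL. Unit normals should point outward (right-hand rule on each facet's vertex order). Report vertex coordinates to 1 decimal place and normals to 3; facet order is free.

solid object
 facet normal -0.890 0.452 0.056
  outer loop
   vertex 1.9 3.0 4.0
   vertex 2.3 3.9 3.1
   vertex 1.0 1.5 1.8
  endloop
 endfacet
 facet normal -0.380 -0.684 0.622
  outer loop
   vertex 3.6 1.6 3.5
   vertex 1.9 3.0 4.0
   vertex 1.0 1.5 1.8
  endloop
 endfacet
 facet normal 0.775 0.504 0.380
  outer loop
   vertex 3.6 1.6 3.5
   vertex 3.9 3.4 0.5
   vertex 2.3 3.9 3.1
  endloop
 endfacet
 facet normal 0.568 0.442 0.694
  outer loop
   vertex 3.6 1.6 3.5
   vertex 2.3 3.9 3.1
   vertex 1.9 3.0 4.0
  endloop
 endfacet
 facet normal 0.156 -0.709 -0.688
  outer loop
   vertex 1.6 2.7 0.7
   vertex 3.9 3.4 0.5
   vertex 1.0 1.5 1.8
  endloop
 endfacet
 facet normal -0.885 0.466 0.025
  outer loop
   vertex 1.6 2.7 0.7
   vertex 1.0 1.5 1.8
   vertex 2.3 3.9 3.1
  endloop
 endfacet
 facet normal -0.300 0.885 -0.355
  outer loop
   vertex 1.6 2.7 0.7
   vertex 2.3 3.9 3.1
   vertex 3.9 3.4 0.5
  endloop
 endfacet
 facet normal 0.303 -0.808 -0.505
  outer loop
   vertex 2.7 2.2 1.7
   vertex 1.0 1.5 1.8
   vertex 3.9 3.4 0.5
  endloop
 endfacet
 facet normal 0.320 -0.839 -0.440
  outer loop
   vertex 2.7 2.2 1.7
   vertex 3.6 1.6 3.5
   vertex 1.0 1.5 1.8
  endloop
 endfacet
 facet normal 0.362 -0.815 -0.453
  outer loop
   vertex 2.7 2.2 1.7
   vertex 3.9 3.4 0.5
   vertex 3.6 1.6 3.5
  endloop
 endfacet
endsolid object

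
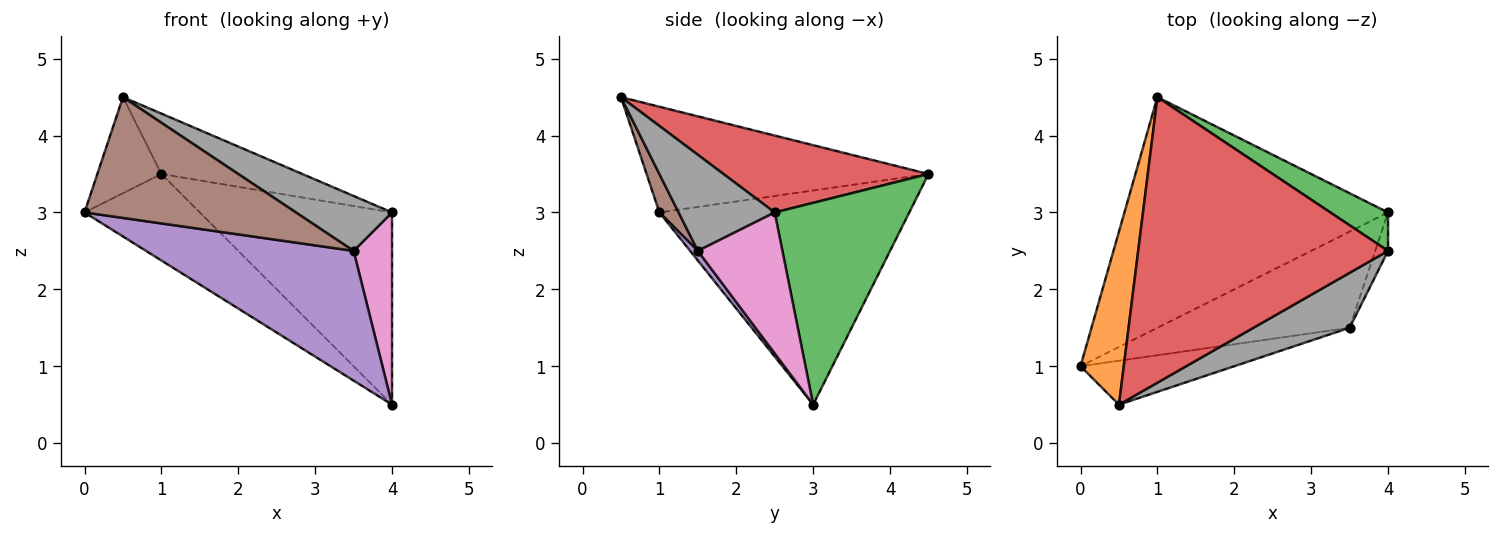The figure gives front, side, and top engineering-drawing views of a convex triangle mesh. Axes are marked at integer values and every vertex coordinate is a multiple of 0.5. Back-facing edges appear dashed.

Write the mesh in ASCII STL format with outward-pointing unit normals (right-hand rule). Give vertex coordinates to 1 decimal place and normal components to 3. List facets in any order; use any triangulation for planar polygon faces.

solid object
 facet normal -0.605 0.279 -0.745
  outer loop
   vertex 1.0 4.5 3.5
   vertex 4.0 3.0 0.5
   vertex 0.0 1.0 3.0
  endloop
 endfacet
 facet normal -0.906 0.206 0.371
  outer loop
   vertex 0.5 0.5 4.5
   vertex 1.0 4.5 3.5
   vertex 0.0 1.0 3.0
  endloop
 endfacet
 facet normal 0.566 0.808 0.162
  outer loop
   vertex 4.0 2.5 3.0
   vertex 4.0 3.0 0.5
   vertex 1.0 4.5 3.5
  endloop
 endfacet
 facet normal 0.288 0.198 0.937
  outer loop
   vertex 4.0 2.5 3.0
   vertex 1.0 4.5 3.5
   vertex 0.5 0.5 4.5
  endloop
 endfacet
 facet normal 0.030 -0.803 -0.595
  outer loop
   vertex 3.5 1.5 2.5
   vertex 0.0 1.0 3.0
   vertex 4.0 3.0 0.5
  endloop
 endfacet
 facet normal 0.085 -0.936 -0.341
  outer loop
   vertex 3.5 1.5 2.5
   vertex 0.5 0.5 4.5
   vertex 0.0 1.0 3.0
  endloop
 endfacet
 facet normal 0.907 -0.412 -0.082
  outer loop
   vertex 3.5 1.5 2.5
   vertex 4.0 3.0 0.5
   vertex 4.0 2.5 3.0
  endloop
 endfacet
 facet normal 0.577 -0.577 0.577
  outer loop
   vertex 3.5 1.5 2.5
   vertex 4.0 2.5 3.0
   vertex 0.5 0.5 4.5
  endloop
 endfacet
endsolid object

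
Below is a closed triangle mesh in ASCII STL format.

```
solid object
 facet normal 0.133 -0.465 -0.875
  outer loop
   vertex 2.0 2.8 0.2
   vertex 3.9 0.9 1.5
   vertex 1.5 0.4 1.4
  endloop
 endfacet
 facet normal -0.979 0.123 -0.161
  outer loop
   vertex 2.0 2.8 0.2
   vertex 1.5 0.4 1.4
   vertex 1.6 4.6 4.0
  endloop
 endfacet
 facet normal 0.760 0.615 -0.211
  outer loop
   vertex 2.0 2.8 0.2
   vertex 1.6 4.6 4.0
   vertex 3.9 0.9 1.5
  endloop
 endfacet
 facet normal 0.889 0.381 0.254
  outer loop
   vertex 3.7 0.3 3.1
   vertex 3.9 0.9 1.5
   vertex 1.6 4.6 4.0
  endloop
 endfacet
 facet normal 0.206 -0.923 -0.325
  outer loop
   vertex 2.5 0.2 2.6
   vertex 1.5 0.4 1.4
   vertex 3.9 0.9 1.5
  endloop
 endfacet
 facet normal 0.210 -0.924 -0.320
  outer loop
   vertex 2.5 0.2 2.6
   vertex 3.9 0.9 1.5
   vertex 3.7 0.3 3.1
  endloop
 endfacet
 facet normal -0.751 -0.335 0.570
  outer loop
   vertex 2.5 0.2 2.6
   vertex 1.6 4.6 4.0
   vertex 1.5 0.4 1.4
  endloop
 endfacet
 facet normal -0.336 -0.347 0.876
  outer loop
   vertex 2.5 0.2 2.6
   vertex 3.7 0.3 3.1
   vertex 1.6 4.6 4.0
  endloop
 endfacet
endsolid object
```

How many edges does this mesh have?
12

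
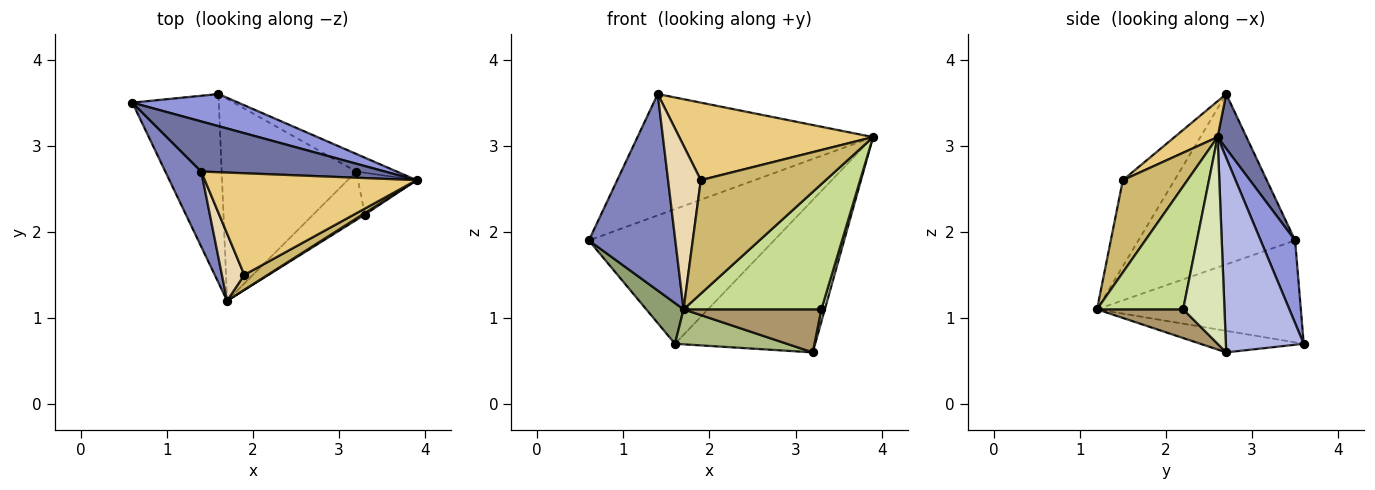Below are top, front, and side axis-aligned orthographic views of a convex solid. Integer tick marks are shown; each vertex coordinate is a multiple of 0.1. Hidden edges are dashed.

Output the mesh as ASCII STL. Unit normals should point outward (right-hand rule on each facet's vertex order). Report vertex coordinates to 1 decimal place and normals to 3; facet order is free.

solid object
 facet normal 0.113 0.918 0.379
  outer loop
   vertex 1.4 2.7 3.6
   vertex 3.9 2.6 3.1
   vertex 0.6 3.5 1.9
  endloop
 endfacet
 facet normal -0.861 -0.475 0.182
  outer loop
   vertex 1.4 2.7 3.6
   vertex 0.6 3.5 1.9
   vertex 1.7 1.2 1.1
  endloop
 endfacet
 facet normal 0.178 0.957 0.228
  outer loop
   vertex 1.6 3.6 0.7
   vertex 0.6 3.5 1.9
   vertex 3.9 2.6 3.1
  endloop
 endfacet
 facet normal 0.483 0.870 -0.100
  outer loop
   vertex 1.6 3.6 0.7
   vertex 3.9 2.6 3.1
   vertex 3.2 2.7 0.6
  endloop
 endfacet
 facet normal -0.755 -0.138 -0.641
  outer loop
   vertex 1.6 3.6 0.7
   vertex 1.7 1.2 1.1
   vertex 0.6 3.5 1.9
  endloop
 endfacet
 facet normal -0.156 -0.169 -0.973
  outer loop
   vertex 1.6 3.6 0.7
   vertex 3.2 2.7 0.6
   vertex 1.7 1.2 1.1
  endloop
 endfacet
 facet normal 0.530 -0.848 0.011
  outer loop
   vertex 3.3 2.2 1.1
   vertex 3.9 2.6 3.1
   vertex 1.7 1.2 1.1
  endloop
 endfacet
 facet normal 0.959 -0.080 -0.272
  outer loop
   vertex 3.3 2.2 1.1
   vertex 3.2 2.7 0.6
   vertex 3.9 2.6 3.1
  endloop
 endfacet
 facet normal 0.383 -0.614 -0.690
  outer loop
   vertex 3.3 2.2 1.1
   vertex 1.7 1.2 1.1
   vertex 3.2 2.7 0.6
  endloop
 endfacet
 facet normal 0.456 -0.882 0.116
  outer loop
   vertex 1.9 1.5 2.6
   vertex 1.7 1.2 1.1
   vertex 3.9 2.6 3.1
  endloop
 endfacet
 facet normal 0.134 -0.601 0.788
  outer loop
   vertex 1.9 1.5 2.6
   vertex 3.9 2.6 3.1
   vertex 1.4 2.7 3.6
  endloop
 endfacet
 facet normal -0.825 -0.523 0.215
  outer loop
   vertex 1.9 1.5 2.6
   vertex 1.4 2.7 3.6
   vertex 1.7 1.2 1.1
  endloop
 endfacet
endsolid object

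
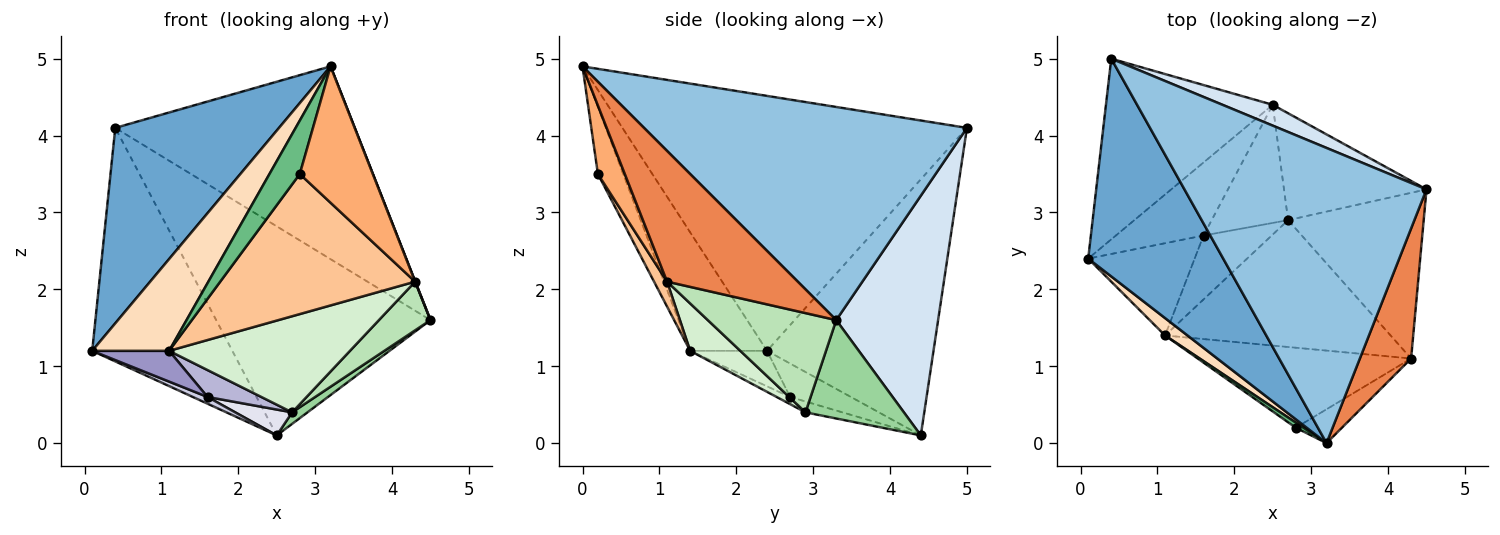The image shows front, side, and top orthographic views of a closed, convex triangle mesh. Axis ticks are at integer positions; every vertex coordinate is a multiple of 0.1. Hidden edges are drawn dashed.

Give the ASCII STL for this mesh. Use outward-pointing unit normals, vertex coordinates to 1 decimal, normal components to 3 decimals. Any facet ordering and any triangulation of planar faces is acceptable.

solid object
 facet normal -0.815 -0.387 0.431
  outer loop
   vertex 0.4 5.0 4.1
   vertex 0.1 2.4 1.2
   vertex 3.2 0.0 4.9
  endloop
 endfacet
 facet normal 0.593 0.440 0.674
  outer loop
   vertex 0.4 5.0 4.1
   vertex 3.2 0.0 4.9
   vertex 4.5 3.3 1.6
  endloop
 endfacet
 facet normal -0.685 0.576 -0.446
  outer loop
   vertex 2.5 4.4 0.1
   vertex 0.1 2.4 1.2
   vertex 0.4 5.0 4.1
  endloop
 endfacet
 facet normal 0.428 0.900 0.090
  outer loop
   vertex 2.5 4.4 0.1
   vertex 0.4 5.0 4.1
   vertex 4.5 3.3 1.6
  endloop
 endfacet
 facet normal 0.931 -0.002 0.365
  outer loop
   vertex 4.3 1.1 2.1
   vertex 4.5 3.3 1.6
   vertex 3.2 0.0 4.9
  endloop
 endfacet
 facet normal 0.337 -0.914 -0.227
  outer loop
   vertex 2.8 0.2 3.5
   vertex 4.3 1.1 2.1
   vertex 3.2 0.0 4.9
  endloop
 endfacet
 facet normal 0.058 -0.867 -0.495
  outer loop
   vertex 1.1 1.4 1.2
   vertex 4.3 1.1 2.1
   vertex 2.8 0.2 3.5
  endloop
 endfacet
 facet normal -0.701 -0.701 0.133
  outer loop
   vertex 1.1 1.4 1.2
   vertex 3.2 0.0 4.9
   vertex 0.1 2.4 1.2
  endloop
 endfacet
 facet normal -0.639 -0.765 0.073
  outer loop
   vertex 1.1 1.4 1.2
   vertex 2.8 0.2 3.5
   vertex 3.2 0.0 4.9
  endloop
 endfacet
 facet normal 0.566 -0.088 -0.820
  outer loop
   vertex 2.7 2.9 0.4
   vertex 2.5 4.4 0.1
   vertex 4.5 3.3 1.6
  endloop
 endfacet
 facet normal 0.575 -0.231 -0.785
  outer loop
   vertex 2.7 2.9 0.4
   vertex 4.5 3.3 1.6
   vertex 4.3 1.1 2.1
  endloop
 endfacet
 facet normal 0.165 -0.596 -0.786
  outer loop
   vertex 2.7 2.9 0.4
   vertex 4.3 1.1 2.1
   vertex 1.1 1.4 1.2
  endloop
 endfacet
 facet normal -0.302 -0.302 -0.905
  outer loop
   vertex 1.6 2.7 0.6
   vertex 1.1 1.4 1.2
   vertex 0.1 2.4 1.2
  endloop
 endfacet
 facet normal -0.097 -0.386 -0.917
  outer loop
   vertex 1.6 2.7 0.6
   vertex 2.7 2.9 0.4
   vertex 1.1 1.4 1.2
  endloop
 endfacet
 facet normal -0.355 -0.086 -0.931
  outer loop
   vertex 1.6 2.7 0.6
   vertex 0.1 2.4 1.2
   vertex 2.5 4.4 0.1
  endloop
 endfacet
 facet normal -0.137 -0.212 -0.968
  outer loop
   vertex 1.6 2.7 0.6
   vertex 2.5 4.4 0.1
   vertex 2.7 2.9 0.4
  endloop
 endfacet
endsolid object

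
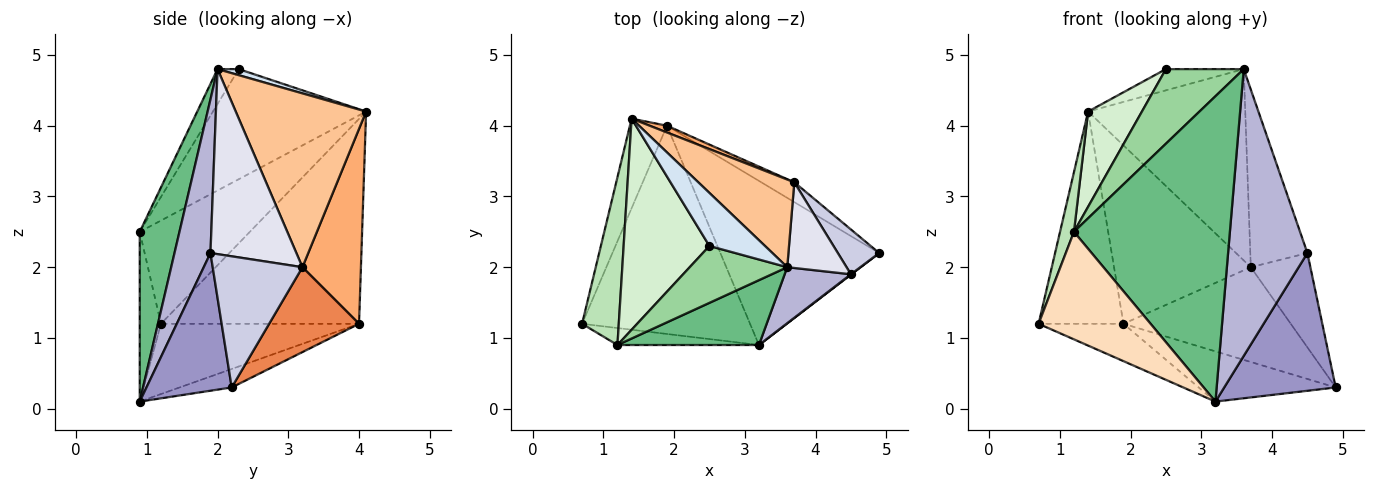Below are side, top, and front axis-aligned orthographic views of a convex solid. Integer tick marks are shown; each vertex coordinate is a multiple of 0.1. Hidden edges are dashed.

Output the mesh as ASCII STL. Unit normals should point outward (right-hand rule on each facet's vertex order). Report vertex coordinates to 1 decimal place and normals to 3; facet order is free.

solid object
 facet normal -0.907 0.389 -0.164
  outer loop
   vertex 1.9 4.0 1.2
   vertex 0.7 1.2 1.2
   vertex 1.4 4.1 4.2
  endloop
 endfacet
 facet normal -0.381 0.163 -0.910
  outer loop
   vertex 3.2 0.9 0.1
   vertex 0.7 1.2 1.2
   vertex 1.9 4.0 1.2
  endloop
 endfacet
 facet normal -0.111 0.291 -0.950
  outer loop
   vertex 3.2 0.9 0.1
   vertex 1.9 4.0 1.2
   vertex 4.9 2.2 0.3
  endloop
 endfacet
 facet normal 0.101 0.370 0.924
  outer loop
   vertex 2.5 2.3 4.8
   vertex 3.6 2.0 4.8
   vertex 1.4 4.1 4.2
  endloop
 endfacet
 facet normal 0.465 0.866 -0.181
  outer loop
   vertex 3.7 3.2 2.0
   vertex 4.9 2.2 0.3
   vertex 1.9 4.0 1.2
  endloop
 endfacet
 facet normal 0.393 0.919 0.035
  outer loop
   vertex 3.7 3.2 2.0
   vertex 1.9 4.0 1.2
   vertex 1.4 4.1 4.2
  endloop
 endfacet
 facet normal 0.602 0.726 0.333
  outer loop
   vertex 3.7 3.2 2.0
   vertex 1.4 4.1 4.2
   vertex 3.6 2.0 4.8
  endloop
 endfacet
 facet normal -0.184 -0.971 -0.153
  outer loop
   vertex 1.2 0.9 2.5
   vertex 0.7 1.2 1.2
   vertex 3.2 0.9 0.1
  endloop
 endfacet
 facet normal 0.242 -0.949 0.202
  outer loop
   vertex 1.2 0.9 2.5
   vertex 3.2 0.9 0.1
   vertex 3.6 2.0 4.8
  endloop
 endfacet
 facet normal -0.212 -0.777 0.593
  outer loop
   vertex 1.2 0.9 2.5
   vertex 3.6 2.0 4.8
   vertex 2.5 2.3 4.8
  endloop
 endfacet
 facet normal -0.936 -0.118 0.333
  outer loop
   vertex 1.2 0.9 2.5
   vertex 1.4 4.1 4.2
   vertex 0.7 1.2 1.2
  endloop
 endfacet
 facet normal -0.760 -0.267 0.592
  outer loop
   vertex 1.2 0.9 2.5
   vertex 2.5 2.3 4.8
   vertex 1.4 4.1 4.2
  endloop
 endfacet
 facet normal 0.607 -0.794 0.002
  outer loop
   vertex 4.5 1.9 2.2
   vertex 3.2 0.9 0.1
   vertex 4.9 2.2 0.3
  endloop
 endfacet
 facet normal 0.407 -0.897 0.175
  outer loop
   vertex 4.5 1.9 2.2
   vertex 3.6 2.0 4.8
   vertex 3.2 0.9 0.1
  endloop
 endfacet
 facet normal 0.806 0.535 0.254
  outer loop
   vertex 4.5 1.9 2.2
   vertex 4.9 2.2 0.3
   vertex 3.7 3.2 2.0
  endloop
 endfacet
 facet normal 0.805 0.535 0.258
  outer loop
   vertex 4.5 1.9 2.2
   vertex 3.7 3.2 2.0
   vertex 3.6 2.0 4.8
  endloop
 endfacet
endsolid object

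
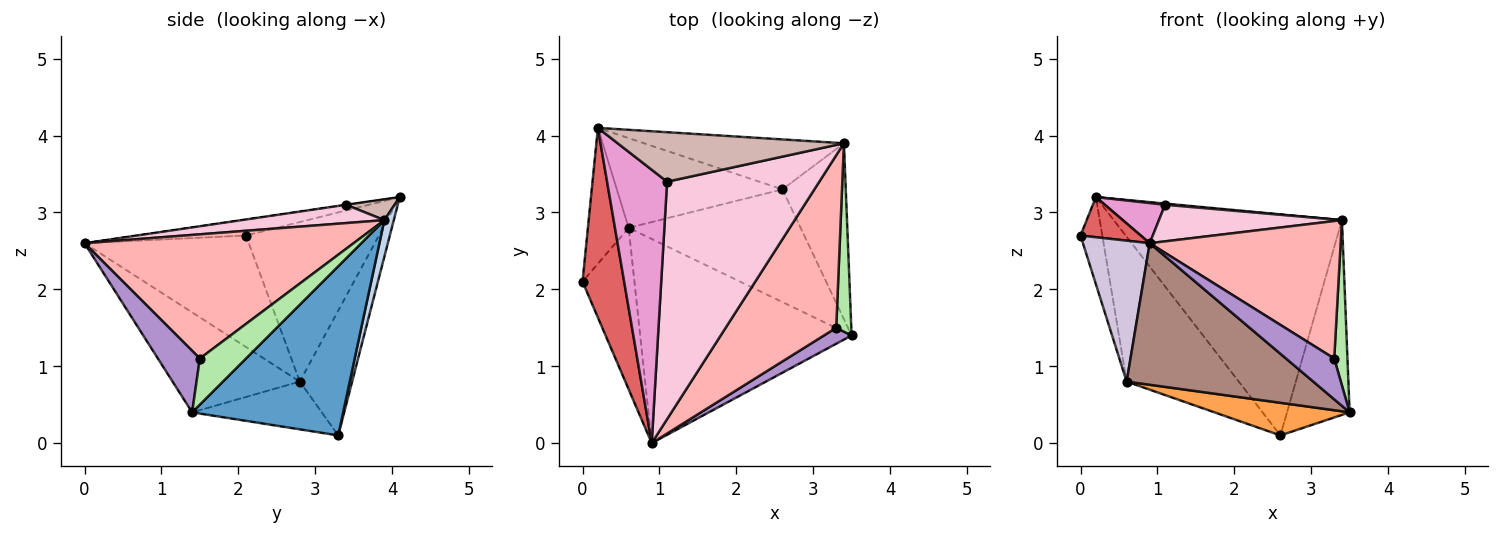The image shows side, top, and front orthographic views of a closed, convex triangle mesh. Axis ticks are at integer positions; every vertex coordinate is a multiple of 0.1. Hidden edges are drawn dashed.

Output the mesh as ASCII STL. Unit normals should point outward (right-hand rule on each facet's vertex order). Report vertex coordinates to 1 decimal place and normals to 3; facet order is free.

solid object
 facet normal 0.873 0.362 -0.327
  outer loop
   vertex 3.4 3.9 2.9
   vertex 3.5 1.4 0.4
   vertex 2.6 3.3 0.1
  endloop
 endfacet
 facet normal 0.040 0.975 -0.220
  outer loop
   vertex 3.4 3.9 2.9
   vertex 2.6 3.3 0.1
   vertex 0.2 4.1 3.2
  endloop
 endfacet
 facet normal -0.258 -0.269 -0.928
  outer loop
   vertex 0.6 2.8 0.8
   vertex 2.6 3.3 0.1
   vertex 3.5 1.4 0.4
  endloop
 endfacet
 facet normal -0.957 0.157 -0.244
  outer loop
   vertex 0.6 2.8 0.8
   vertex 0.0 2.1 2.7
   vertex 0.2 4.1 3.2
  endloop
 endfacet
 facet normal -0.369 0.790 -0.489
  outer loop
   vertex 0.6 2.8 0.8
   vertex 0.2 4.1 3.2
   vertex 2.6 3.3 0.1
  endloop
 endfacet
 facet normal 0.917 -0.263 0.300
  outer loop
   vertex 3.3 1.5 1.1
   vertex 3.5 1.4 0.4
   vertex 3.4 3.9 2.9
  endloop
 endfacet
 facet normal -0.351 -0.194 0.916
  outer loop
   vertex 0.9 0.0 2.6
   vertex 0.2 4.1 3.2
   vertex 0.0 2.1 2.7
  endloop
 endfacet
 facet normal 0.660 -0.468 0.588
  outer loop
   vertex 0.9 0.0 2.6
   vertex 3.3 1.5 1.1
   vertex 3.4 3.9 2.9
  endloop
 endfacet
 facet normal 0.629 -0.724 0.283
  outer loop
   vertex 0.9 0.0 2.6
   vertex 3.5 1.4 0.4
   vertex 3.3 1.5 1.1
  endloop
 endfacet
 facet normal -0.851 -0.346 -0.396
  outer loop
   vertex 0.9 0.0 2.6
   vertex 0.0 2.1 2.7
   vertex 0.6 2.8 0.8
  endloop
 endfacet
 facet normal -0.362 -0.531 -0.766
  outer loop
   vertex 0.9 0.0 2.6
   vertex 0.6 2.8 0.8
   vertex 3.5 1.4 0.4
  endloop
 endfacet
 facet normal 0.092 -0.024 0.995
  outer loop
   vertex 1.1 3.4 3.1
   vertex 3.4 3.9 2.9
   vertex 0.2 4.1 3.2
  endloop
 endfacet
 facet normal -0.003 -0.145 0.989
  outer loop
   vertex 1.1 3.4 3.1
   vertex 0.2 4.1 3.2
   vertex 0.9 0.0 2.6
  endloop
 endfacet
 facet normal 0.118 -0.151 0.981
  outer loop
   vertex 1.1 3.4 3.1
   vertex 0.9 0.0 2.6
   vertex 3.4 3.9 2.9
  endloop
 endfacet
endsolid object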